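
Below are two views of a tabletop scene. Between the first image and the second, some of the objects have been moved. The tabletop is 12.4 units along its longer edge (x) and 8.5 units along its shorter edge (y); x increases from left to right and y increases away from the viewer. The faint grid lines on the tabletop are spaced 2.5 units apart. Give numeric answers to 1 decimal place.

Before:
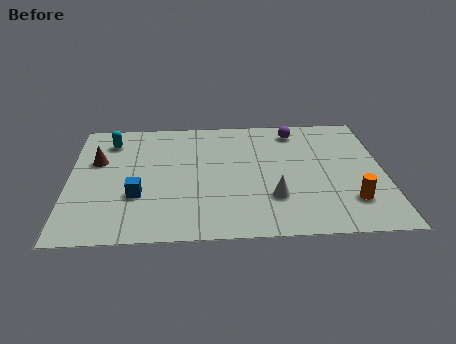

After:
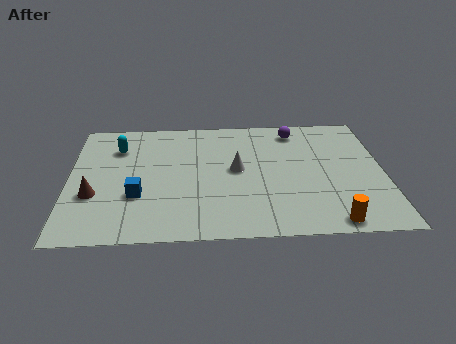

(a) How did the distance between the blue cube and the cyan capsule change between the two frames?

-0.6

They were about 4.1 units apart before and 3.5 after — 0.6 units closer together.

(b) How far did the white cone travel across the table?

2.4

The white cone moved from about (8.0, 2.5) to (6.6, 4.5), a distance of √(1.4² + 2.0²) ≈ 2.4.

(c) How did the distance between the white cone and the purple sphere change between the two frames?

-1.2

Before: roughly 4.8 units apart; after: 3.6. That's 1.2 units closer together.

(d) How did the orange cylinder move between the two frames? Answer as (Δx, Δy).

(-0.8, -1.3)

The orange cylinder was at about (11.0, 2.1) and moved to about (10.2, 0.8).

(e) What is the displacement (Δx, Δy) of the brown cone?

(-0.1, -2.4)

The brown cone started near (1.1, 5.4) and ended near (1.0, 3.0).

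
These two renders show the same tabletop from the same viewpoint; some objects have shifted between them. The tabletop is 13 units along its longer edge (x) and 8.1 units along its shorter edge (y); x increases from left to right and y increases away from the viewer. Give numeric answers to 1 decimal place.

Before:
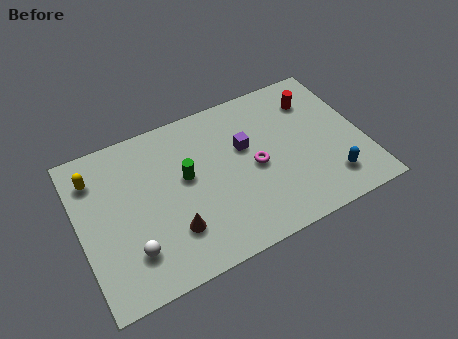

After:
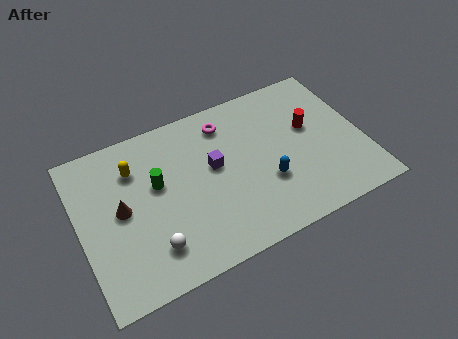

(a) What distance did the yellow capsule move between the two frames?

1.8

The yellow capsule was near (0.9, 6.3) before and (2.7, 6.0) after, so it travelled √(1.8² + 0.3²) ≈ 1.8 units.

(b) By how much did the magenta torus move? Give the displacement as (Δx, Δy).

(-1.0, 2.8)

The magenta torus started near (8.0, 3.8) and ended near (7.0, 6.6).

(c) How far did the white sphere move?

0.9

The white sphere moved from about (2.1, 2.0) to (3.0, 1.8), a distance of √(0.9² + 0.2²) ≈ 0.9.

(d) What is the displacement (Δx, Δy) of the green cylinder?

(-1.3, 0.2)

The green cylinder started near (4.9, 4.6) and ended near (3.6, 4.8).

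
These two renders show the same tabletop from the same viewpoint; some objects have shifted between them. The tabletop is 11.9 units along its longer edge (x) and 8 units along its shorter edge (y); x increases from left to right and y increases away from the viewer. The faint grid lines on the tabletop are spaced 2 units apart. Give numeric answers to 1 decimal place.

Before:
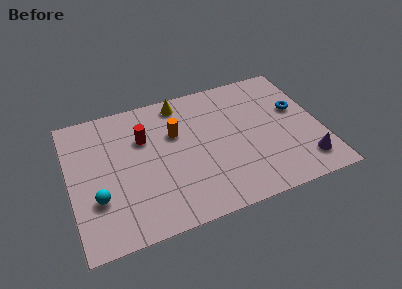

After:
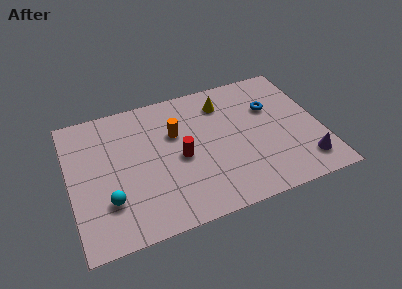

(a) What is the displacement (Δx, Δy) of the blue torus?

(-1.2, 0.5)

From the two frames, the blue torus sits at roughly (10.9, 4.8) before and (9.7, 5.3) after.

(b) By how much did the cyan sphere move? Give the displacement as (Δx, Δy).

(0.5, -0.3)

The cyan sphere started near (1.2, 2.6) and ended near (1.7, 2.3).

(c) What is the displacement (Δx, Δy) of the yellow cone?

(2.0, -0.7)

The yellow cone was at about (5.5, 7.0) and moved to about (7.5, 6.3).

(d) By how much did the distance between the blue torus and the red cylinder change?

-2.5

The distance was about 7.3 in the first image and 4.8 in the second, so they moved 2.5 units closer together.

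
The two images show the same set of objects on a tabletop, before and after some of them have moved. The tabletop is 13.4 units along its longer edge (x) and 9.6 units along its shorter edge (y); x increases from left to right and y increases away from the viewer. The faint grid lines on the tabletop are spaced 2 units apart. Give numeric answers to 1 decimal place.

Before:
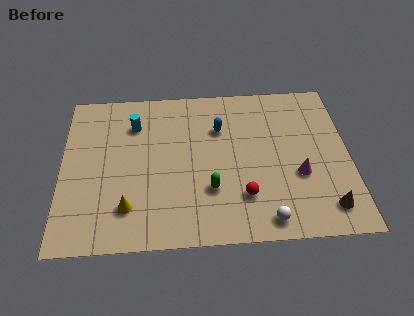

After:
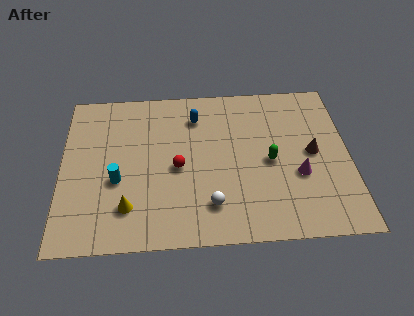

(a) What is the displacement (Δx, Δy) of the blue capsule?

(-1.1, 0.8)

The blue capsule was at about (7.4, 6.7) and moved to about (6.3, 7.5).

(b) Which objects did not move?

the yellow cone and the magenta cone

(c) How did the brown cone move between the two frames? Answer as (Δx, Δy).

(-0.5, 3.3)

From the two frames, the brown cone sits at roughly (12.2, 1.6) before and (11.7, 4.9) after.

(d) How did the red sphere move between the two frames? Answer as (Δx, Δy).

(-3.0, 1.9)

From the two frames, the red sphere sits at roughly (8.4, 2.5) before and (5.4, 4.4) after.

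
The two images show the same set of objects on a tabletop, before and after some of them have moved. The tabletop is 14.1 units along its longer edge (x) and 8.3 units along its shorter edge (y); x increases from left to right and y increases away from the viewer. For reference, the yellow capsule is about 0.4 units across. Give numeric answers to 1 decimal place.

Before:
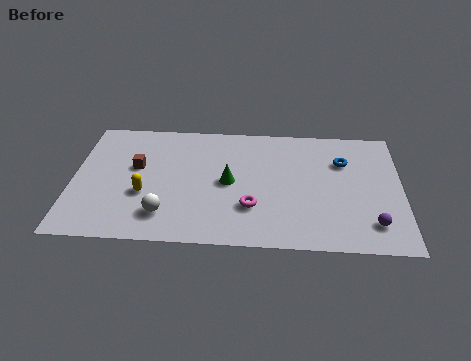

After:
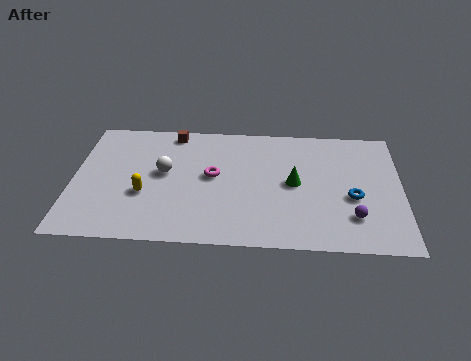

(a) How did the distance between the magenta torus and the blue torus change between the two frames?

+1.0

They were about 5.1 units apart before and 6.1 after — 1.0 units further apart.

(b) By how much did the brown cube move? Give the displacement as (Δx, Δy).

(1.5, 2.5)

The brown cube was at about (2.7, 4.9) and moved to about (4.2, 7.4).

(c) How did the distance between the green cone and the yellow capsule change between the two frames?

+2.8

The distance was about 3.7 in the first image and 6.5 in the second, so they moved 2.8 units further apart.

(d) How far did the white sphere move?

2.8

From (4.0, 1.8) to (3.9, 4.6), the white sphere covered √(0.1² + 2.8²) ≈ 2.8 units.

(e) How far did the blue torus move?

2.4

From (11.6, 5.8) to (12.0, 3.4), the blue torus covered √(0.4² + 2.4²) ≈ 2.4 units.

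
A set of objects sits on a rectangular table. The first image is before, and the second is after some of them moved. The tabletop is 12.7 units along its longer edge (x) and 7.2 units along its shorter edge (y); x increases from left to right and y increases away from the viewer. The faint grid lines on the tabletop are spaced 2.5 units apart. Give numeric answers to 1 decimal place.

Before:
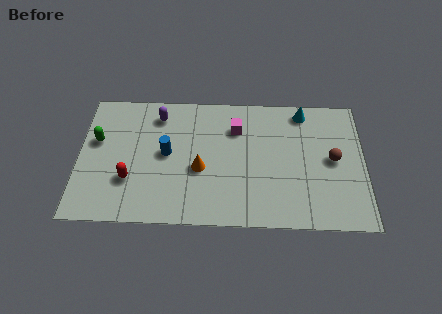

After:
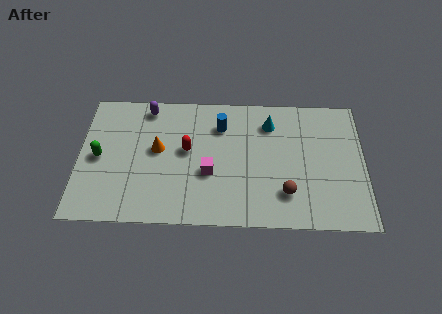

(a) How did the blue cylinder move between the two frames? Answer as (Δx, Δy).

(2.4, 1.6)

The blue cylinder was at about (3.9, 3.8) and moved to about (6.3, 5.4).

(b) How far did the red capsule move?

3.0

The red capsule was near (2.3, 2.3) before and (4.8, 4.0) after, so it travelled √(2.5² + 1.7²) ≈ 3.0 units.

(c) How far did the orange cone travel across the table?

2.1

The orange cone moved from about (5.4, 3.0) to (3.5, 4.0), a distance of √(1.9² + 1.0²) ≈ 2.1.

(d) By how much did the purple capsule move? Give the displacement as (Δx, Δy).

(-0.5, 0.4)

The purple capsule started near (3.5, 5.9) and ended near (3.0, 6.3).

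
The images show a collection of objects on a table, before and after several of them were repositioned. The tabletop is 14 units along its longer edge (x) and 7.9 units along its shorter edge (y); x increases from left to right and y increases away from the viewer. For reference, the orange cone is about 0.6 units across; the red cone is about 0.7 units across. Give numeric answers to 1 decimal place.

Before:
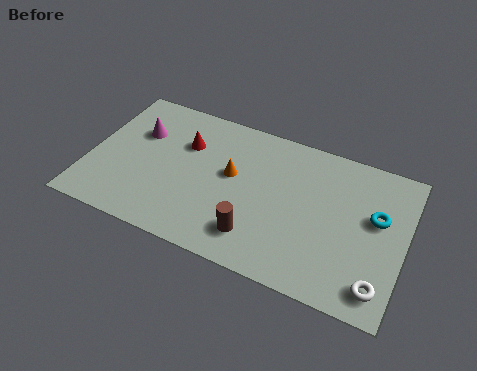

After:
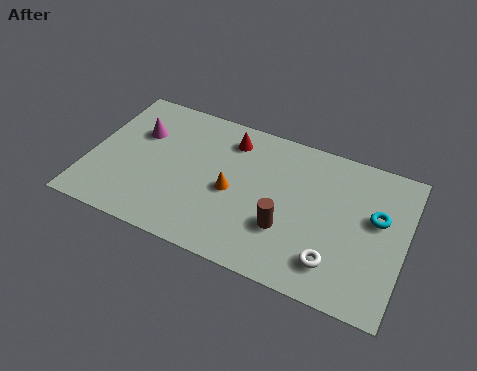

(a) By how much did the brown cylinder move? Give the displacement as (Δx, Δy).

(1.2, 0.9)

The brown cylinder was at about (7.7, 1.7) and moved to about (8.9, 2.6).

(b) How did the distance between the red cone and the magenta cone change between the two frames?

+2.0

Before: roughly 2.1 units apart; after: 4.1. That's 2.0 units further apart.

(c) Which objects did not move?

the cyan torus and the magenta cone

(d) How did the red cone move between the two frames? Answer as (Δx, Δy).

(1.9, 1.0)

The red cone was at about (4.1, 5.4) and moved to about (6.0, 6.4).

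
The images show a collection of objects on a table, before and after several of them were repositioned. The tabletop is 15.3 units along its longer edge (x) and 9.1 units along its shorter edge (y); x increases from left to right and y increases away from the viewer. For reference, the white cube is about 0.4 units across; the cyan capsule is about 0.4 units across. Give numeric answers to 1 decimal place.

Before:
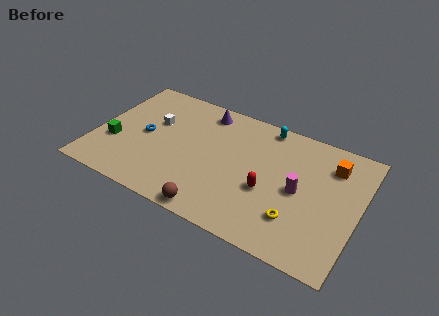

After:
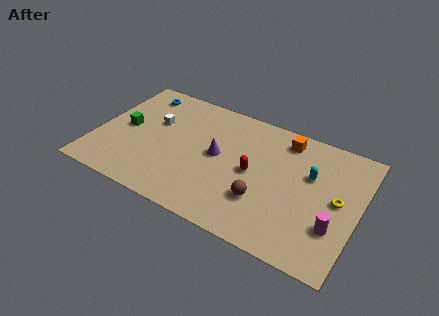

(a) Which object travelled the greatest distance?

the cyan capsule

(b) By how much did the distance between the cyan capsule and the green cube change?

+1.2

Before: roughly 9.7 units apart; after: 10.9. That's 1.2 units further apart.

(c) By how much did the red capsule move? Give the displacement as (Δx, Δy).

(-1.0, 0.9)

From the two frames, the red capsule sits at roughly (10.2, 3.6) before and (9.2, 4.5) after.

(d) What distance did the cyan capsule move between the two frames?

3.8

The cyan capsule moved from about (9.5, 8.2) to (12.4, 5.8), a distance of √(2.9² + 2.4²) ≈ 3.8.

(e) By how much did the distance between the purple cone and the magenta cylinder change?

+0.4

They were about 6.9 units apart before and 7.3 after — 0.4 units further apart.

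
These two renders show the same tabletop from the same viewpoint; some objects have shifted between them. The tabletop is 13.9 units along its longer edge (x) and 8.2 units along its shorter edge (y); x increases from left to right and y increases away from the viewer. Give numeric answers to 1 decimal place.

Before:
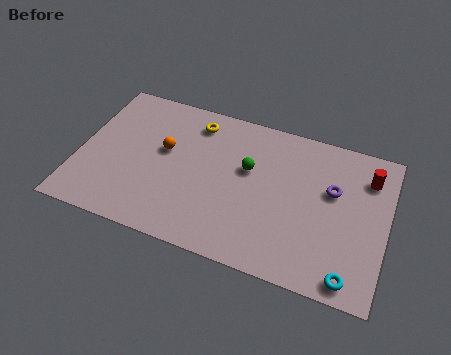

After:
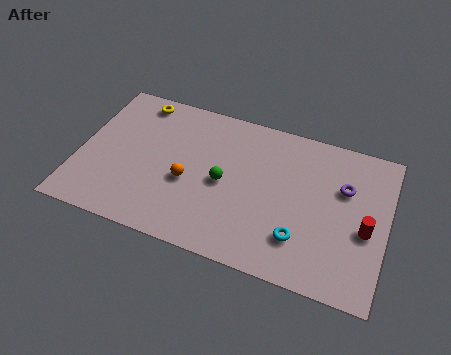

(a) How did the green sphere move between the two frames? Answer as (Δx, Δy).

(-1.0, -1.1)

The green sphere started near (7.6, 5.0) and ended near (6.6, 3.9).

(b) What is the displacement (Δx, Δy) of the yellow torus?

(-2.7, 0.4)

The yellow torus started near (5.0, 6.8) and ended near (2.3, 7.2).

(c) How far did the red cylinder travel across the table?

2.8

From (12.9, 6.3) to (13.0, 3.5), the red cylinder covered √(0.1² + 2.8²) ≈ 2.8 units.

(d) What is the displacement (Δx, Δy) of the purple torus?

(0.5, 0.3)

The purple torus started near (11.4, 5.1) and ended near (11.9, 5.4).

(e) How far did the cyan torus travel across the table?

2.6

From (12.5, 0.9) to (10.2, 2.1), the cyan torus covered √(2.3² + 1.2²) ≈ 2.6 units.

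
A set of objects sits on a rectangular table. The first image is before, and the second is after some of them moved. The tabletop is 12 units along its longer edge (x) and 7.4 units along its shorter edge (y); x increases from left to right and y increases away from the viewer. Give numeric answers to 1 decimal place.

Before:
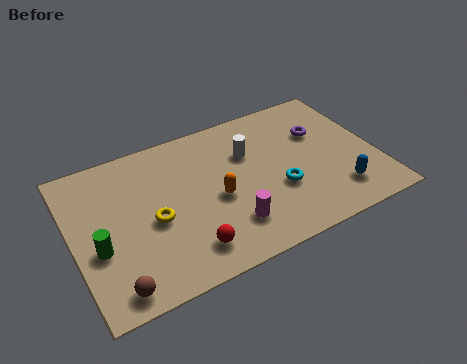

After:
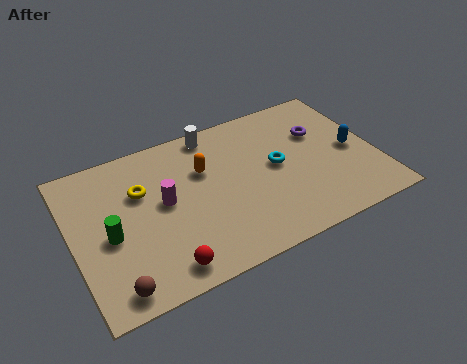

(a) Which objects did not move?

the purple torus and the brown sphere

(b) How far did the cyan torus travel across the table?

1.2

The cyan torus moved from about (8.0, 2.7) to (8.1, 3.9), a distance of √(0.1² + 1.2²) ≈ 1.2.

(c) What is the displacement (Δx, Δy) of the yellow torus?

(-0.3, 1.6)

From the two frames, the yellow torus sits at roughly (3.1, 3.3) before and (2.8, 4.9) after.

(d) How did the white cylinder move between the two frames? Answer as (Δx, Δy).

(-1.2, 1.6)

The white cylinder was at about (7.1, 5.0) and moved to about (5.9, 6.6).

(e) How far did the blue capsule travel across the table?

2.1

The blue capsule was near (10.2, 1.6) before and (11.1, 3.5) after, so it travelled √(0.9² + 1.9²) ≈ 2.1 units.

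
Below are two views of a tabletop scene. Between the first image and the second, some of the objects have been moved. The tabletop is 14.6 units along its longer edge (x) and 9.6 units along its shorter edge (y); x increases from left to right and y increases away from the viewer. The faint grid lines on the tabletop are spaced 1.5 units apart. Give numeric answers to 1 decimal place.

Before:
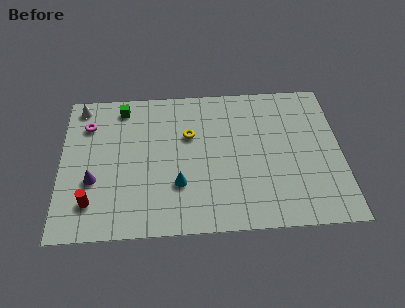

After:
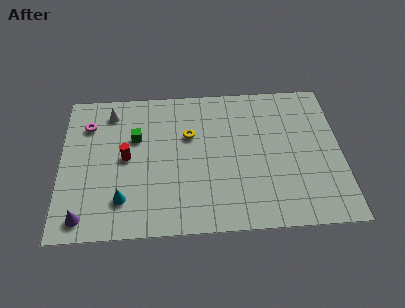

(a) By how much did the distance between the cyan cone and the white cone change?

-1.7

The distance was about 7.5 in the first image and 5.8 in the second, so they moved 1.7 units closer together.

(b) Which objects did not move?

the yellow torus and the magenta torus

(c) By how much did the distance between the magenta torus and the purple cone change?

+2.3

They were about 3.7 units apart before and 6.0 after — 2.3 units further apart.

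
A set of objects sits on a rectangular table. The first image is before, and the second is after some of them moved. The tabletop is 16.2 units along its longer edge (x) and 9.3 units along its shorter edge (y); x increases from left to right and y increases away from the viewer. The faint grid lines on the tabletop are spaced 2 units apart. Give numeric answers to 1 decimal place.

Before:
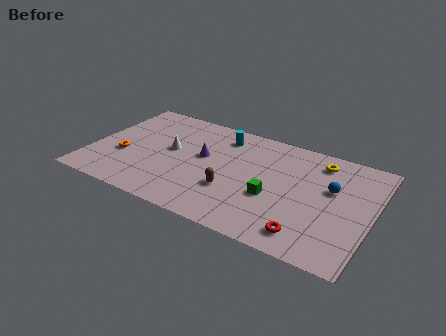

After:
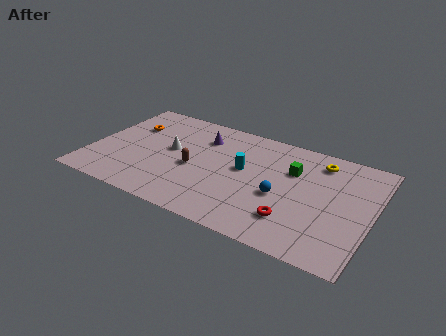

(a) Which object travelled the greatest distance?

the blue sphere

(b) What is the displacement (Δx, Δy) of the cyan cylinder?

(1.6, -2.4)

The cyan cylinder was at about (7.2, 7.6) and moved to about (8.8, 5.2).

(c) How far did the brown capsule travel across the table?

2.6

From (8.4, 3.1) to (6.0, 4.1), the brown capsule covered √(2.4² + 1.0²) ≈ 2.6 units.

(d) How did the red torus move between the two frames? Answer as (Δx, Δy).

(-0.9, 0.8)

From the two frames, the red torus sits at roughly (12.9, 1.5) before and (12.0, 2.3) after.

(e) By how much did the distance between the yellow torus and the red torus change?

-0.7

Before: roughly 6.2 units apart; after: 5.5. That's 0.7 units closer together.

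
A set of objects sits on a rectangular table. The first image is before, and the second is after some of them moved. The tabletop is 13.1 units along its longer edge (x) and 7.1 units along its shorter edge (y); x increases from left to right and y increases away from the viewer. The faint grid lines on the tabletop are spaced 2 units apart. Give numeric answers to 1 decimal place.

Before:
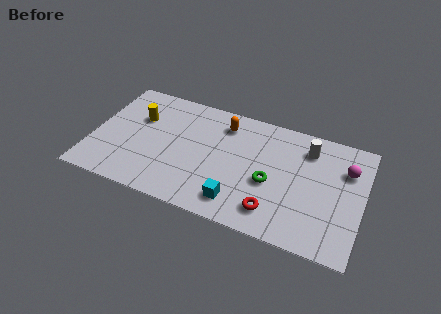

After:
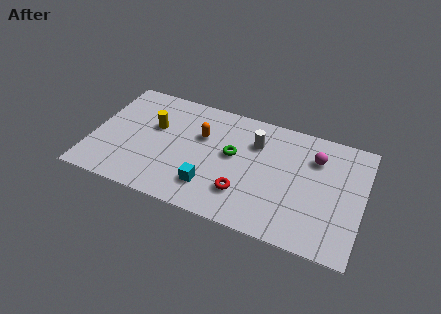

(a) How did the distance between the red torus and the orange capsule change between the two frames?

-1.6

The distance was about 5.1 in the first image and 3.5 in the second, so they moved 1.6 units closer together.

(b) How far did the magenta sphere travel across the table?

1.5

From (12.2, 5.0) to (10.7, 5.2), the magenta sphere covered √(1.5² + 0.2²) ≈ 1.5 units.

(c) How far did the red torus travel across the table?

1.6

The red torus was near (9.0, 1.4) before and (7.5, 1.9) after, so it travelled √(1.5² + 0.5²) ≈ 1.6 units.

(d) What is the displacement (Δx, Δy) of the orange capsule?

(-1.0, -1.1)

From the two frames, the orange capsule sits at roughly (6.2, 5.7) before and (5.2, 4.6) after.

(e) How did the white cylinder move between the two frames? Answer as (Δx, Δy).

(-2.5, -0.5)

The white cylinder was at about (10.3, 5.6) and moved to about (7.8, 5.1).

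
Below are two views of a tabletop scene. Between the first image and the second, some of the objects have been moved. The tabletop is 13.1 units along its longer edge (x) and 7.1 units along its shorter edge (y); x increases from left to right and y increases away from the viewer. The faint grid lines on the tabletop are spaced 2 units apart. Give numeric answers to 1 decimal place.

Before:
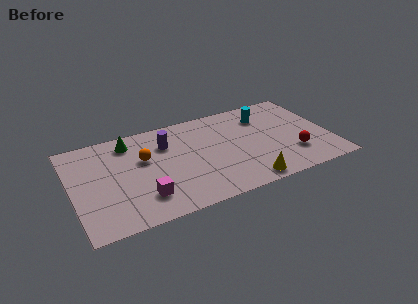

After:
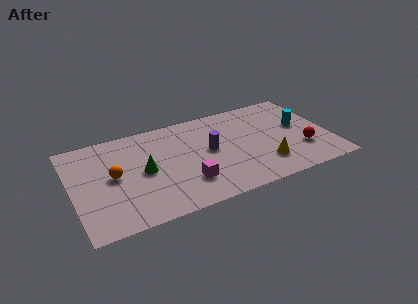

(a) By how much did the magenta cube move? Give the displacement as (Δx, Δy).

(2.2, 0.2)

The magenta cube was at about (3.4, 1.7) and moved to about (5.6, 1.9).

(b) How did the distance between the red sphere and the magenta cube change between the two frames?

-1.7

The distance was about 7.7 in the first image and 6.0 in the second, so they moved 1.7 units closer together.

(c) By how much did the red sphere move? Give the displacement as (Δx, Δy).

(0.5, 0.2)

From the two frames, the red sphere sits at roughly (11.1, 2.0) before and (11.6, 2.2) after.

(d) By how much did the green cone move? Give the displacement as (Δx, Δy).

(0.5, -2.4)

The green cone started near (3.1, 5.9) and ended near (3.6, 3.5).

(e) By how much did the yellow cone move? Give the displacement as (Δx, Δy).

(1.1, 1.0)

The yellow cone started near (8.5, 0.8) and ended near (9.6, 1.8).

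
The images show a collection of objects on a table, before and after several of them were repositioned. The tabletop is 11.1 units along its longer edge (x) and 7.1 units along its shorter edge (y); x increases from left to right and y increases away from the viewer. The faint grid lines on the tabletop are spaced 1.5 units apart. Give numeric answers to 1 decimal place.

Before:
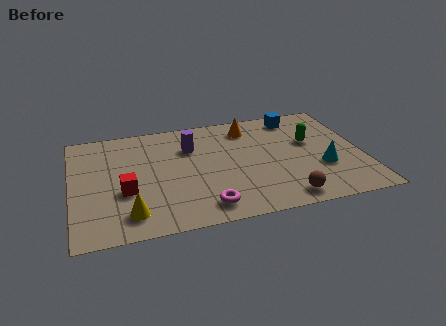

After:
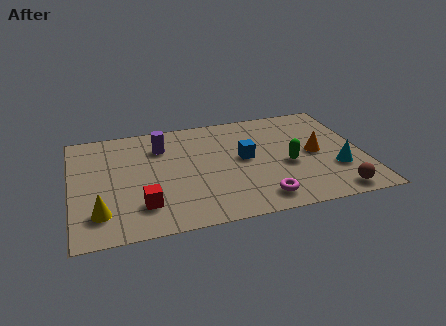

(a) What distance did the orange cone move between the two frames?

3.3

From (6.9, 5.8) to (9.3, 3.5), the orange cone covered √(2.4² + 2.3²) ≈ 3.3 units.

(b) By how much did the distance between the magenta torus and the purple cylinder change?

+1.6

The distance was about 3.9 in the first image and 5.5 in the second, so they moved 1.6 units further apart.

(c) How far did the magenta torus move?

2.1

From (4.9, 1.1) to (7.0, 1.1), the magenta torus covered √(2.1² + 0.0²) ≈ 2.1 units.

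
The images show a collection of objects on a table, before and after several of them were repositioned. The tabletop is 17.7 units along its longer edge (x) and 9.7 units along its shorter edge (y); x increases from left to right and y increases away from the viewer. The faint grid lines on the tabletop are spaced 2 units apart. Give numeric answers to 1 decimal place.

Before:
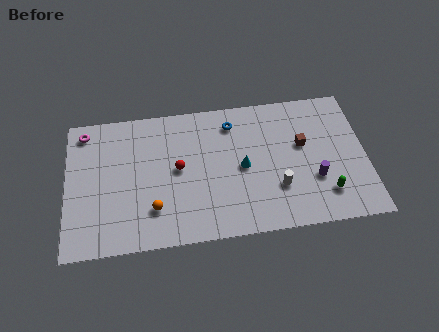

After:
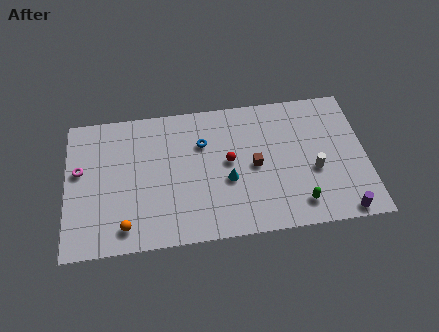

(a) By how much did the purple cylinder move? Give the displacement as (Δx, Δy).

(1.5, -2.5)

The purple cylinder started near (14.6, 3.3) and ended near (16.1, 0.8).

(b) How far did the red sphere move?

3.0

From (6.6, 5.1) to (9.6, 5.2), the red sphere covered √(3.0² + 0.1²) ≈ 3.0 units.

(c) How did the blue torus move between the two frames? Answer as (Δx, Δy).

(-1.8, -1.2)

The blue torus started near (9.9, 7.9) and ended near (8.1, 6.7).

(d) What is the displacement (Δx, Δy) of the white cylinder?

(2.2, 0.9)

The white cylinder started near (12.4, 3.0) and ended near (14.6, 3.9).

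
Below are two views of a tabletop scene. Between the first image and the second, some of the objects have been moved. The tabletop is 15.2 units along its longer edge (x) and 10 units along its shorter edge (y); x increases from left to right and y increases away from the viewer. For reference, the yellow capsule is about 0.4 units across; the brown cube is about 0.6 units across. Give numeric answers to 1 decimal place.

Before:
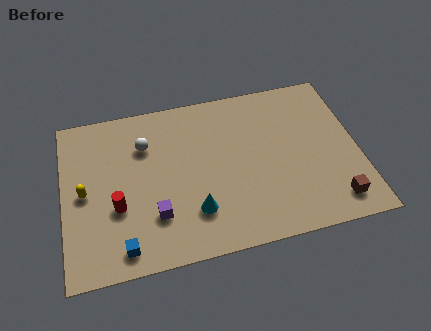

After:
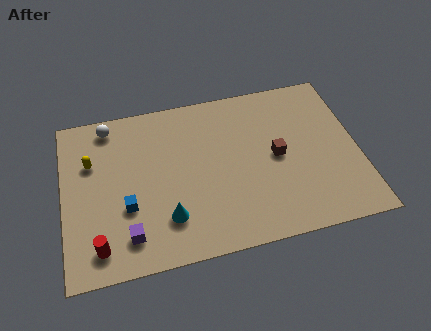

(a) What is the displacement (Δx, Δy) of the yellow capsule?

(0.4, 1.8)

From the two frames, the yellow capsule sits at roughly (1.1, 4.9) before and (1.5, 6.7) after.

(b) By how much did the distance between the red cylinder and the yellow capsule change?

+3.1

The distance was about 2.0 in the first image and 5.1 in the second, so they moved 3.1 units further apart.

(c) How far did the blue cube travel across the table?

2.3

From (2.9, 1.3) to (3.2, 3.6), the blue cube covered √(0.3² + 2.3²) ≈ 2.3 units.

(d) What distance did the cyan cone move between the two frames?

1.4

The cyan cone was near (6.6, 2.6) before and (5.2, 2.5) after, so it travelled √(1.4² + 0.1²) ≈ 1.4 units.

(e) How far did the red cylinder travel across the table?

2.3

The red cylinder moved from about (2.7, 3.7) to (1.7, 1.6), a distance of √(1.0² + 2.1²) ≈ 2.3.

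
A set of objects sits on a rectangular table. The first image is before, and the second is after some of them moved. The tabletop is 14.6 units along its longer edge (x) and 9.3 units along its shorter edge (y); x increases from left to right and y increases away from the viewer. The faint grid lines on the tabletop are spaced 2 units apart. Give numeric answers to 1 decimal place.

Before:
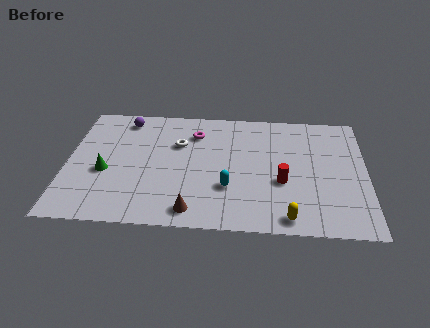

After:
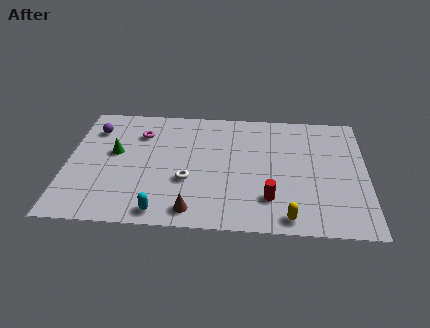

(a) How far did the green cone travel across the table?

1.6

The green cone was near (1.9, 3.8) before and (2.3, 5.3) after, so it travelled √(0.4² + 1.5²) ≈ 1.6 units.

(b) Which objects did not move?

the brown cone and the yellow capsule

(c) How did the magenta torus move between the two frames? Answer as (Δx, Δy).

(-2.7, -0.2)

The magenta torus started near (6.2, 7.1) and ended near (3.5, 6.9).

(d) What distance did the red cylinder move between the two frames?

1.4

The red cylinder moved from about (10.5, 3.6) to (9.9, 2.3), a distance of √(0.6² + 1.3²) ≈ 1.4.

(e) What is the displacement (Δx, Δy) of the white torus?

(0.5, -2.8)

The white torus started near (5.4, 6.2) and ended near (5.9, 3.4).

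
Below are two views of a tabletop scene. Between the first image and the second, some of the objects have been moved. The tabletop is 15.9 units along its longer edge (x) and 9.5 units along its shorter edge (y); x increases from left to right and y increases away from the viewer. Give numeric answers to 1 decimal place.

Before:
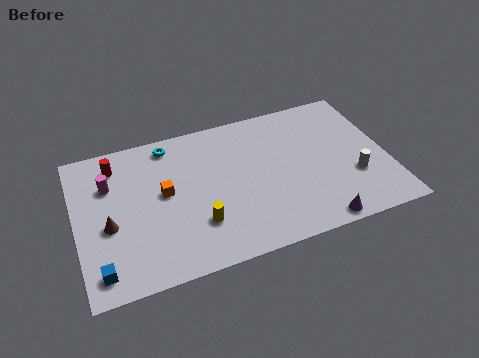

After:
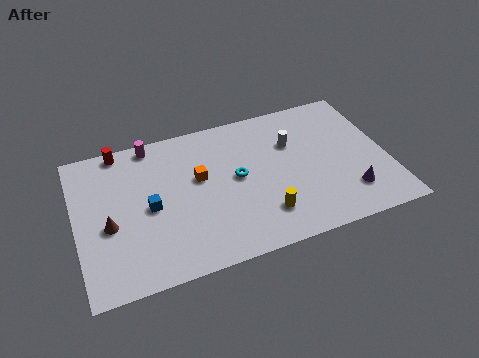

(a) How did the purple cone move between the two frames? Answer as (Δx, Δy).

(1.8, 1.4)

From the two frames, the purple cone sits at roughly (11.9, 0.8) before and (13.7, 2.2) after.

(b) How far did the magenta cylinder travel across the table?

3.0

The magenta cylinder moved from about (1.8, 6.6) to (4.1, 8.6), a distance of √(2.3² + 2.0²) ≈ 3.0.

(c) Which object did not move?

the brown cone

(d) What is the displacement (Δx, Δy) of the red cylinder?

(0.3, 0.9)

The red cylinder was at about (2.2, 7.8) and moved to about (2.5, 8.7).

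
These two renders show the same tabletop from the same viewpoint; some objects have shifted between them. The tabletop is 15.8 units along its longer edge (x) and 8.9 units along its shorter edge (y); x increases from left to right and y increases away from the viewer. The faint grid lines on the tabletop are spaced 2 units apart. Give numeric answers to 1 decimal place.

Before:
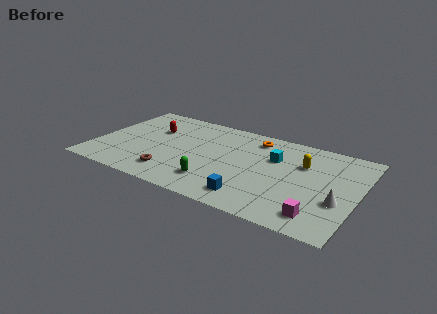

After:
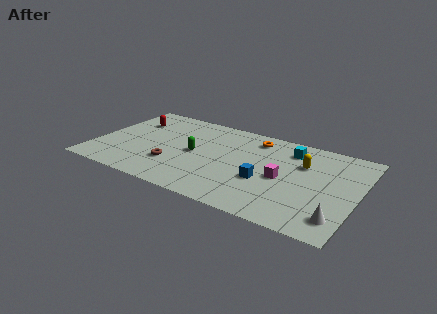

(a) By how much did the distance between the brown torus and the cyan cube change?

+0.9

They were about 7.0 units apart before and 7.9 after — 0.9 units further apart.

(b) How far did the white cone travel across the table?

1.5

From (14.8, 3.2) to (14.9, 1.7), the white cone covered √(0.1² + 1.5²) ≈ 1.5 units.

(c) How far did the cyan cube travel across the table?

1.4

The cyan cube was near (10.7, 5.9) before and (11.5, 7.1) after, so it travelled √(0.8² + 1.2²) ≈ 1.4 units.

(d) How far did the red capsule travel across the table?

1.5

From (3.2, 5.9) to (1.8, 6.4), the red capsule covered √(1.4² + 0.5²) ≈ 1.5 units.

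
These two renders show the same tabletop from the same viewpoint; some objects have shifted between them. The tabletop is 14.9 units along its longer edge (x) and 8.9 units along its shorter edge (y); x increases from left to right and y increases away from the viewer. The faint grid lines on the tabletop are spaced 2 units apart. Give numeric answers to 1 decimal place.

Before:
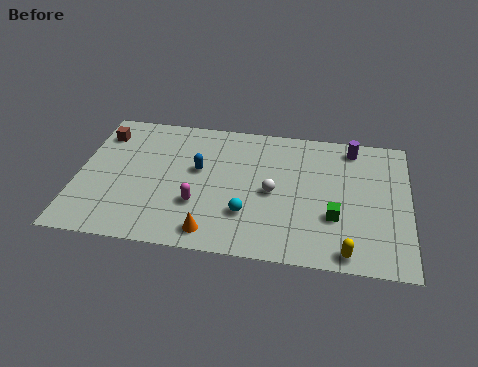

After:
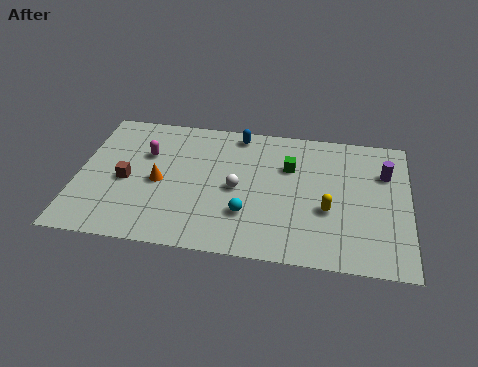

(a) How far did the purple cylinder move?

2.1

The purple cylinder was near (12.3, 7.7) before and (13.8, 6.2) after, so it travelled √(1.5² + 1.5²) ≈ 2.1 units.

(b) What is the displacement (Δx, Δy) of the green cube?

(-2.1, 3.0)

The green cube was at about (11.6, 3.0) and moved to about (9.5, 6.0).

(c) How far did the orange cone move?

3.8

The orange cone was near (6.2, 1.2) before and (3.7, 4.1) after, so it travelled √(2.5² + 2.9²) ≈ 3.8 units.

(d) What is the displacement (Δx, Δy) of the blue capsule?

(1.7, 2.7)

From the two frames, the blue capsule sits at roughly (5.4, 5.2) before and (7.1, 7.9) after.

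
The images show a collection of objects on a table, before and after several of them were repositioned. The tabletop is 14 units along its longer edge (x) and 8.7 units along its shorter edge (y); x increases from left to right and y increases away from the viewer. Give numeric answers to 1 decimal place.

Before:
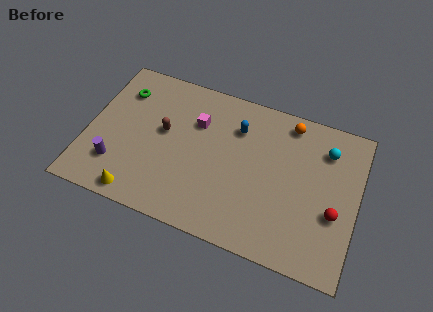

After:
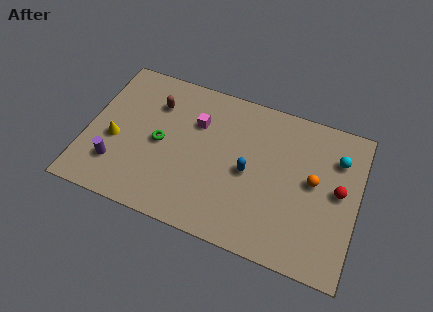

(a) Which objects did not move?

the magenta cube and the purple cylinder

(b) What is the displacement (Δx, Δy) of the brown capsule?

(-0.6, 1.5)

The brown capsule was at about (3.9, 4.9) and moved to about (3.3, 6.4).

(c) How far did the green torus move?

3.3

The green torus moved from about (1.5, 6.6) to (3.8, 4.2), a distance of √(2.3² + 2.4²) ≈ 3.3.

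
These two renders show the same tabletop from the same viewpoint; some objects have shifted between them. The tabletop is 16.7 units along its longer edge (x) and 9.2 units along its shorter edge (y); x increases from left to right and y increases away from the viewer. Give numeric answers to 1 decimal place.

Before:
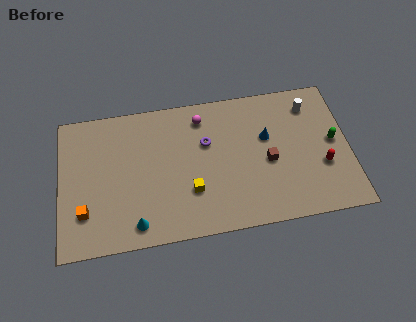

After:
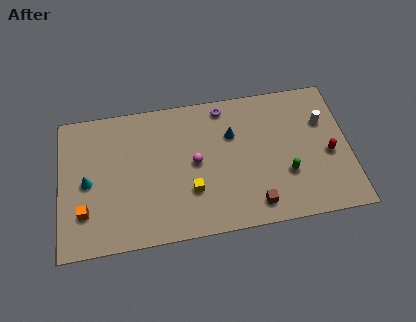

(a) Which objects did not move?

the orange cube and the yellow cube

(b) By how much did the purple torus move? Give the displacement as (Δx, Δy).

(1.1, 2.2)

From the two frames, the purple torus sits at roughly (8.5, 5.9) before and (9.6, 8.1) after.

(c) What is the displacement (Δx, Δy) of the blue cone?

(-2.0, 0.5)

From the two frames, the blue cone sits at roughly (12.0, 5.7) before and (10.0, 6.2) after.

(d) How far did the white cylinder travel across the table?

1.4

From (14.6, 7.4) to (15.3, 6.2), the white cylinder covered √(0.7² + 1.2²) ≈ 1.4 units.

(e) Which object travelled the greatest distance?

the cyan cone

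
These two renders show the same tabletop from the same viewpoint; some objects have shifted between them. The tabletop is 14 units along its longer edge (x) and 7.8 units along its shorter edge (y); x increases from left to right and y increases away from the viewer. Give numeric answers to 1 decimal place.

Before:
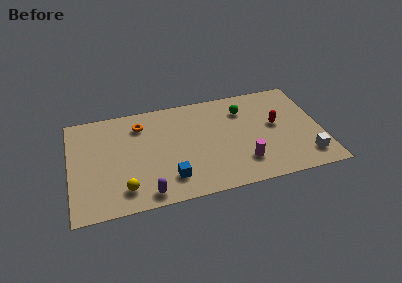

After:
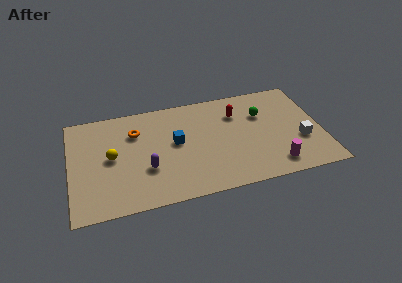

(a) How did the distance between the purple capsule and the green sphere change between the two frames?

-0.5

The distance was about 7.6 in the first image and 7.1 in the second, so they moved 0.5 units closer together.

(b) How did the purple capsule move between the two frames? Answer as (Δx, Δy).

(0.1, 1.8)

The purple capsule was at about (4.1, 0.9) and moved to about (4.2, 2.7).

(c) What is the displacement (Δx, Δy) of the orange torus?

(-0.3, -0.5)

The orange torus started near (4.0, 6.1) and ended near (3.7, 5.6).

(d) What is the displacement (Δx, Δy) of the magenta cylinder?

(1.7, -0.6)

The magenta cylinder was at about (9.5, 1.9) and moved to about (11.2, 1.3).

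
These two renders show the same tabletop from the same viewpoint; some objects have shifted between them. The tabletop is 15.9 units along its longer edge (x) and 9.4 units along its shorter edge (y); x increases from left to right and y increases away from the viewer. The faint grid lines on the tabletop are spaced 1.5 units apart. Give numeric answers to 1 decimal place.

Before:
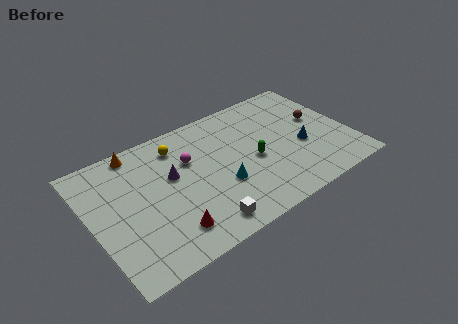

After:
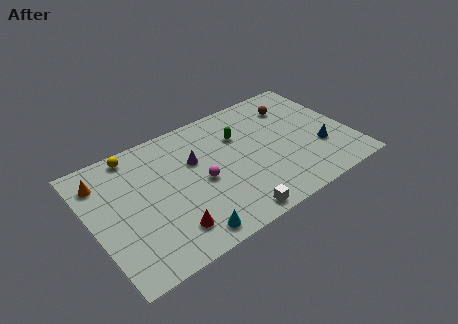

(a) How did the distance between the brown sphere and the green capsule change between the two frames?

-0.9

The distance was about 4.6 in the first image and 3.7 in the second, so they moved 0.9 units closer together.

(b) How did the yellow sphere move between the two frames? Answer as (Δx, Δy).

(-2.6, 0.8)

The yellow sphere was at about (5.7, 7.6) and moved to about (3.1, 8.4).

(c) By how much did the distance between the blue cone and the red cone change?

+0.9

Before: roughly 8.9 units apart; after: 9.8. That's 0.9 units further apart.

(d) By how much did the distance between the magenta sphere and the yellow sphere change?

+3.9

Before: roughly 1.5 units apart; after: 5.4. That's 3.9 units further apart.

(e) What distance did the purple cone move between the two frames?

1.6

The purple cone was near (5.0, 5.6) before and (6.5, 6.0) after, so it travelled √(1.5² + 0.4²) ≈ 1.6 units.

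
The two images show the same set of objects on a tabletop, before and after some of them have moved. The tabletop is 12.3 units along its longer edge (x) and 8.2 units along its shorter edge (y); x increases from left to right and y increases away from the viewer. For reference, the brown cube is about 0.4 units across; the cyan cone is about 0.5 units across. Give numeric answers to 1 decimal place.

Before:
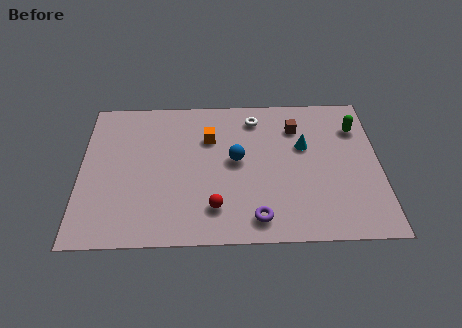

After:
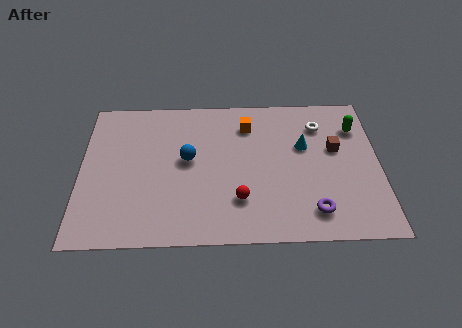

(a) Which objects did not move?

the green capsule and the cyan cone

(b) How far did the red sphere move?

1.1

The red sphere moved from about (5.5, 1.8) to (6.5, 2.2), a distance of √(1.0² + 0.4²) ≈ 1.1.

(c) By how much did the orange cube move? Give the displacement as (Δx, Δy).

(1.6, 0.7)

The orange cube was at about (5.3, 5.7) and moved to about (6.9, 6.4).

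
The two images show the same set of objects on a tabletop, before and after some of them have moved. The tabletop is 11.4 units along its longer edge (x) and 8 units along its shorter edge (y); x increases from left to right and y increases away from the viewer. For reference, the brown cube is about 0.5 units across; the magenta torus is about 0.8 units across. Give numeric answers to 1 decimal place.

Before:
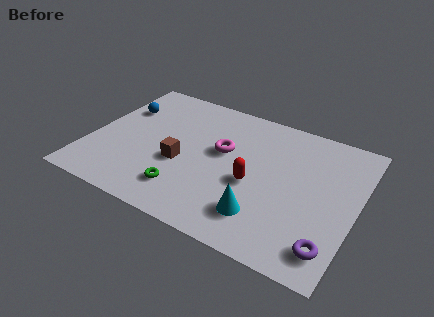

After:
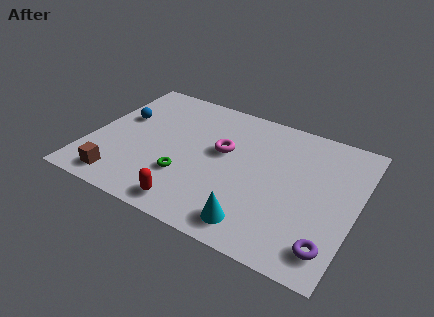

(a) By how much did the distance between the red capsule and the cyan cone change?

+1.0

The distance was about 1.7 in the first image and 2.7 in the second, so they moved 1.0 units further apart.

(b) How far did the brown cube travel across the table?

3.1

The brown cube was near (4.0, 3.2) before and (1.7, 1.1) after, so it travelled √(2.3² + 2.1²) ≈ 3.1 units.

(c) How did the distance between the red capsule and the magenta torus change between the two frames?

+1.8

They were about 2.0 units apart before and 3.8 after — 1.8 units further apart.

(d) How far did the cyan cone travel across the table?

0.6

The cyan cone moved from about (7.7, 1.8) to (7.5, 1.2), a distance of √(0.2² + 0.6²) ≈ 0.6.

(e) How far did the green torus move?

0.8

From (4.4, 1.7) to (4.3, 2.5), the green torus covered √(0.1² + 0.8²) ≈ 0.8 units.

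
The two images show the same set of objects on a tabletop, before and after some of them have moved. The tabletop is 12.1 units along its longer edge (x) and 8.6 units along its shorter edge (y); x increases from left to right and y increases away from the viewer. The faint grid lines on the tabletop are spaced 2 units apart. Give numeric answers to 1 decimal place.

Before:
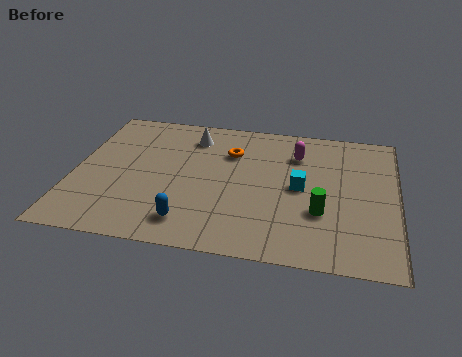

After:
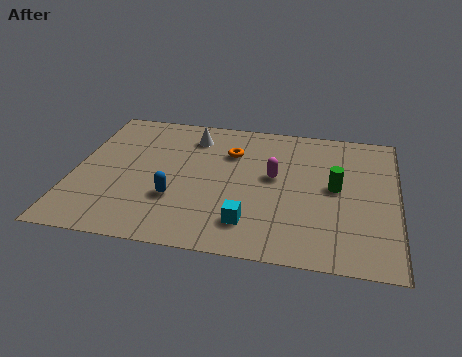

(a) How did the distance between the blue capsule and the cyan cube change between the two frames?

-1.9

They were about 4.9 units apart before and 3.0 after — 1.9 units closer together.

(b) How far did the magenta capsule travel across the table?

1.8

The magenta capsule was near (8.3, 6.4) before and (7.5, 4.8) after, so it travelled √(0.8² + 1.6²) ≈ 1.8 units.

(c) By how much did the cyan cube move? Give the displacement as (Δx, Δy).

(-1.8, -2.5)

The cyan cube was at about (8.5, 4.3) and moved to about (6.7, 1.8).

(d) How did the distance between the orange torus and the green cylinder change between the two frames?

-0.4

The distance was about 4.7 in the first image and 4.3 in the second, so they moved 0.4 units closer together.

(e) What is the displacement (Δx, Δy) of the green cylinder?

(0.5, 1.6)

The green cylinder was at about (9.3, 2.9) and moved to about (9.8, 4.5).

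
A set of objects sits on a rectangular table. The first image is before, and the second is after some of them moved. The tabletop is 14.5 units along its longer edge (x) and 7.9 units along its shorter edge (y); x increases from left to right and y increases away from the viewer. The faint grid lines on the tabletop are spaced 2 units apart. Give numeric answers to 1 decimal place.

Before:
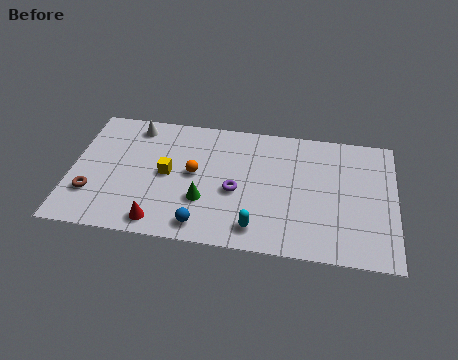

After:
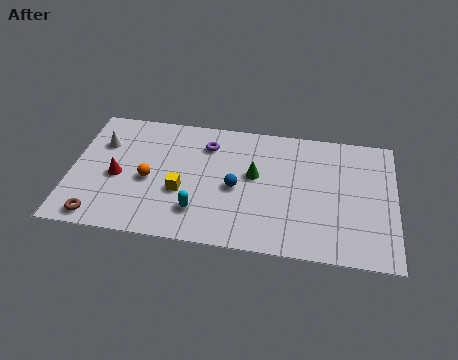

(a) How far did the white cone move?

1.9

The white cone moved from about (2.7, 6.8) to (1.3, 5.5), a distance of √(1.4² + 1.3²) ≈ 1.9.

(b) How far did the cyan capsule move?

2.7

The cyan capsule moved from about (8.4, 1.3) to (5.8, 1.9), a distance of √(2.6² + 0.6²) ≈ 2.7.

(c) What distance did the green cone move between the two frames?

2.9

The green cone was near (6.0, 2.6) before and (8.2, 4.5) after, so it travelled √(2.2² + 1.9²) ≈ 2.9 units.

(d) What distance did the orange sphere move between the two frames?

2.1

The orange sphere moved from about (5.5, 4.2) to (3.5, 3.5), a distance of √(2.0² + 0.7²) ≈ 2.1.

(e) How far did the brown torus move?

1.5

The brown torus moved from about (1.0, 2.3) to (1.4, 0.9), a distance of √(0.4² + 1.4²) ≈ 1.5.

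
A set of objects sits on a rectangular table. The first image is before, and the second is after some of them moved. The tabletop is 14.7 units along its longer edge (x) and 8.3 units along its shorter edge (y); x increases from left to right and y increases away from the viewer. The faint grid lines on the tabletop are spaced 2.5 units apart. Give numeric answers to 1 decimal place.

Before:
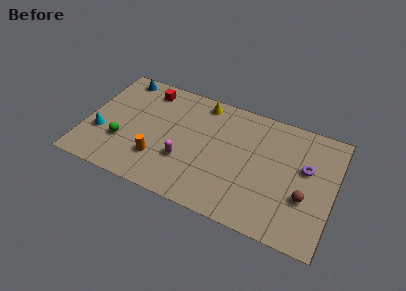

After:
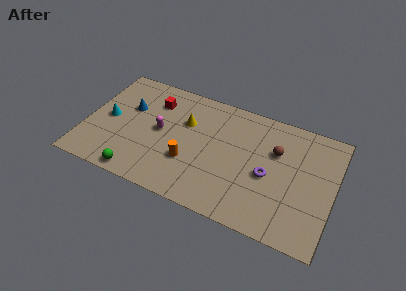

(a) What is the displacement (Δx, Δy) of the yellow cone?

(-0.8, -1.8)

The yellow cone was at about (6.6, 7.3) and moved to about (5.8, 5.5).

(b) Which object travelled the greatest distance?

the brown sphere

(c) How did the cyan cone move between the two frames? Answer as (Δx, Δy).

(0.3, 1.2)

From the two frames, the cyan cone sits at roughly (1.0, 2.9) before and (1.3, 4.1) after.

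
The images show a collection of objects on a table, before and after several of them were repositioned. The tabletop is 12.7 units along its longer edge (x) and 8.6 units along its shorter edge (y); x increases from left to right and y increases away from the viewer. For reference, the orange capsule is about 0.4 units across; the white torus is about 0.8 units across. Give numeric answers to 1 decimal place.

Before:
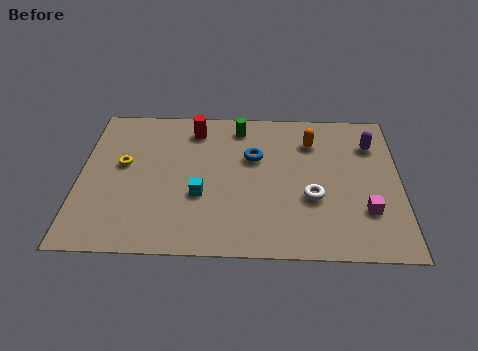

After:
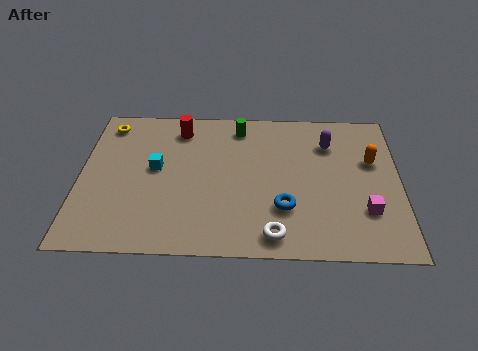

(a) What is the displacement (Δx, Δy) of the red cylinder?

(-0.6, 0.0)

The red cylinder was at about (4.5, 7.1) and moved to about (3.9, 7.1).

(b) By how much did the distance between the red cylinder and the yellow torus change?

-0.7

Before: roughly 3.6 units apart; after: 2.9. That's 0.7 units closer together.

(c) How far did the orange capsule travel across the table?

2.6

The orange capsule was near (9.2, 6.5) before and (11.6, 5.4) after, so it travelled √(2.4² + 1.1²) ≈ 2.6 units.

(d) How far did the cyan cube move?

2.3

From (4.8, 3.2) to (3.0, 4.7), the cyan cube covered √(1.8² + 1.5²) ≈ 2.3 units.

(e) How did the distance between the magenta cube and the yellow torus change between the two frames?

+1.5

Before: roughly 9.9 units apart; after: 11.4. That's 1.5 units further apart.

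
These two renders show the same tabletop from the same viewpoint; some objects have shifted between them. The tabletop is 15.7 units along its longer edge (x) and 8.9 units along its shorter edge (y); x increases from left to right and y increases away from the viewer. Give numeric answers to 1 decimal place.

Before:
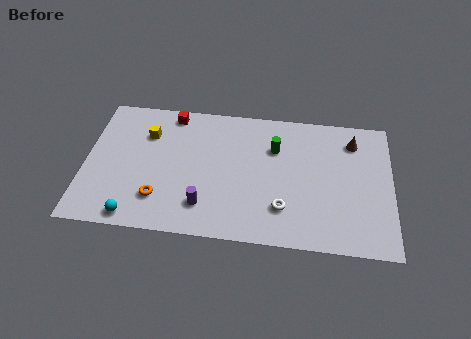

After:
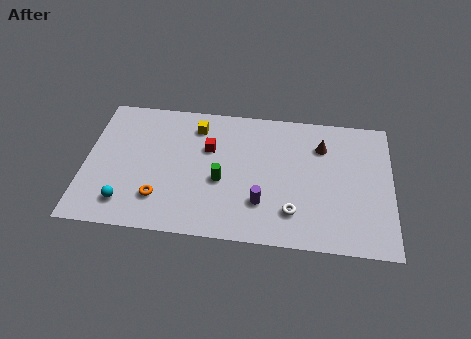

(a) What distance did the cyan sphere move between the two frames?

0.9

The cyan sphere moved from about (2.7, 0.9) to (2.2, 1.7), a distance of √(0.5² + 0.8²) ≈ 0.9.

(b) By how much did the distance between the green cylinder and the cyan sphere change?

-3.6

They were about 8.8 units apart before and 5.2 after — 3.6 units closer together.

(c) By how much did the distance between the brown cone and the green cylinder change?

+1.8

Before: roughly 4.1 units apart; after: 5.9. That's 1.8 units further apart.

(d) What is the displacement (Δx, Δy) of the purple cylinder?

(2.9, 0.5)

From the two frames, the purple cylinder sits at roughly (6.2, 2.0) before and (9.1, 2.5) after.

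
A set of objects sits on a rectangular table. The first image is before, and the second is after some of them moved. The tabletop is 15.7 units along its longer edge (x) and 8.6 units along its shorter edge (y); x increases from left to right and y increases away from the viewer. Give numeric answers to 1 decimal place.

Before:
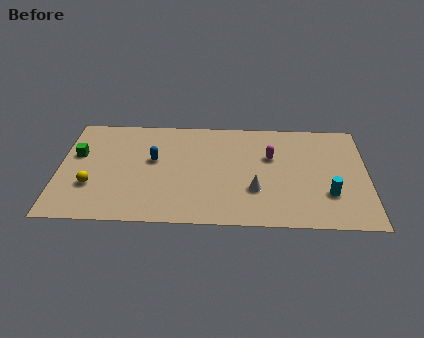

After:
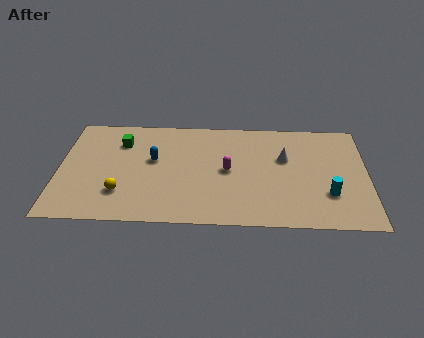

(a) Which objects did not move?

the cyan cylinder and the blue capsule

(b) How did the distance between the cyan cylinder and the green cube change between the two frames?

-1.8

The distance was about 13.1 in the first image and 11.3 in the second, so they moved 1.8 units closer together.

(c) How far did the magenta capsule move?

2.5

The magenta capsule moved from about (10.8, 5.5) to (8.6, 4.3), a distance of √(2.2² + 1.2²) ≈ 2.5.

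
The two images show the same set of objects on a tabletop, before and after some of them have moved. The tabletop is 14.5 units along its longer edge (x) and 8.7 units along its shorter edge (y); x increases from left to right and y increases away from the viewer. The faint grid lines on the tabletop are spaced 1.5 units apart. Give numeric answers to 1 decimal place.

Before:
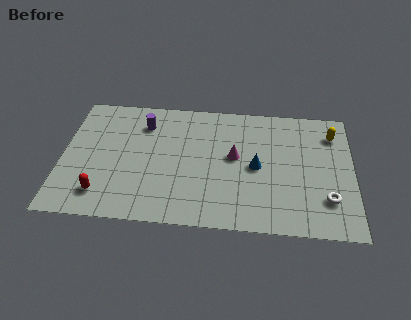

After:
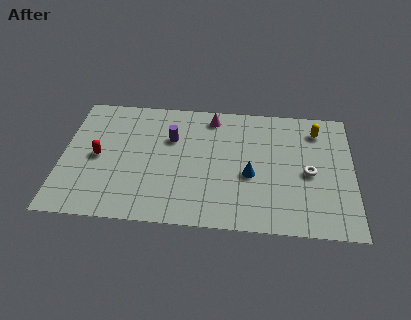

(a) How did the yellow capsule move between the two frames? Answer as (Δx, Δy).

(-0.8, 0.2)

The yellow capsule was at about (13.5, 6.8) and moved to about (12.7, 7.0).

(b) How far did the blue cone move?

0.7

The blue cone moved from about (9.7, 4.2) to (9.4, 3.6), a distance of √(0.3² + 0.6²) ≈ 0.7.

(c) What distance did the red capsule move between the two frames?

2.5

From (2.1, 1.7) to (1.8, 4.2), the red capsule covered √(0.3² + 2.5²) ≈ 2.5 units.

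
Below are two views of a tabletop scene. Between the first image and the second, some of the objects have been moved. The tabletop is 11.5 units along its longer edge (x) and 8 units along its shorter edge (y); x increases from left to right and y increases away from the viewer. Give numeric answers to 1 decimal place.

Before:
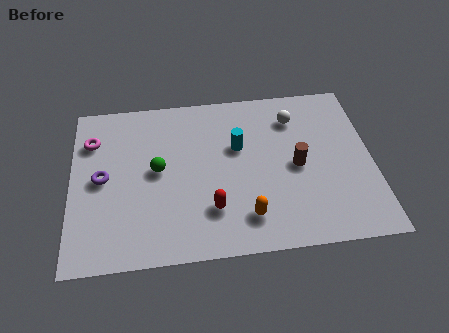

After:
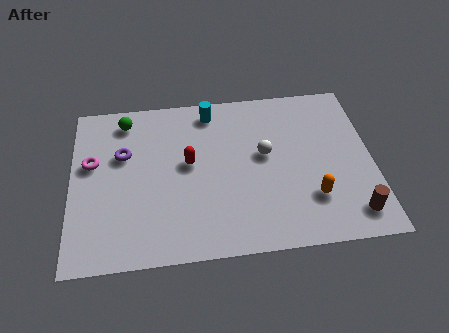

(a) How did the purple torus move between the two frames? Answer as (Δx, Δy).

(0.8, 1.1)

The purple torus was at about (1.2, 4.0) and moved to about (2.0, 5.1).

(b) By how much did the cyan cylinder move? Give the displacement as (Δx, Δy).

(-1.0, 1.9)

The cyan cylinder was at about (6.4, 5.0) and moved to about (5.4, 6.9).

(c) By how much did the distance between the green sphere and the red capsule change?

+0.5

They were about 2.9 units apart before and 3.4 after — 0.5 units further apart.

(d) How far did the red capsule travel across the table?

2.4

The red capsule moved from about (5.3, 2.1) to (4.5, 4.4), a distance of √(0.8² + 2.3²) ≈ 2.4.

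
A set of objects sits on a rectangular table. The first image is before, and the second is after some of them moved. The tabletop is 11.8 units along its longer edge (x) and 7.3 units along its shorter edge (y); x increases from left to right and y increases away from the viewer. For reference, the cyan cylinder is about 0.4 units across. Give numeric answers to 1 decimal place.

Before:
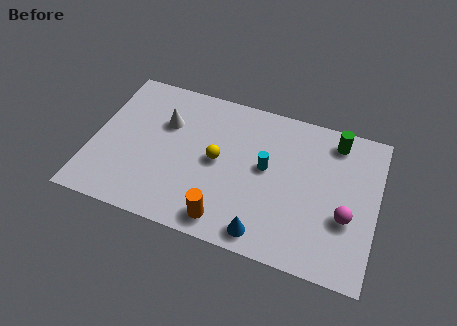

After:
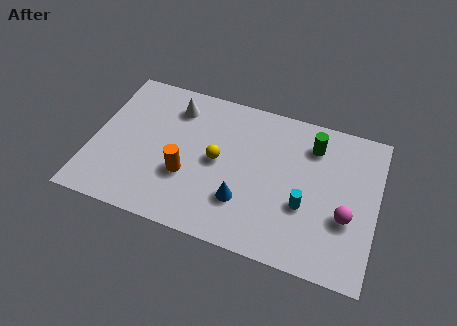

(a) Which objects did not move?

the magenta sphere and the yellow sphere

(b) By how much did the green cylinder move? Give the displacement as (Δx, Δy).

(-0.9, -0.5)

From the two frames, the green cylinder sits at roughly (9.9, 6.2) before and (9.0, 5.7) after.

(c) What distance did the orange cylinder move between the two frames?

2.4

From (5.8, 1.0) to (4.0, 2.6), the orange cylinder covered √(1.8² + 1.6²) ≈ 2.4 units.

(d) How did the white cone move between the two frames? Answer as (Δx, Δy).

(0.3, 0.9)

From the two frames, the white cone sits at roughly (2.9, 4.9) before and (3.2, 5.8) after.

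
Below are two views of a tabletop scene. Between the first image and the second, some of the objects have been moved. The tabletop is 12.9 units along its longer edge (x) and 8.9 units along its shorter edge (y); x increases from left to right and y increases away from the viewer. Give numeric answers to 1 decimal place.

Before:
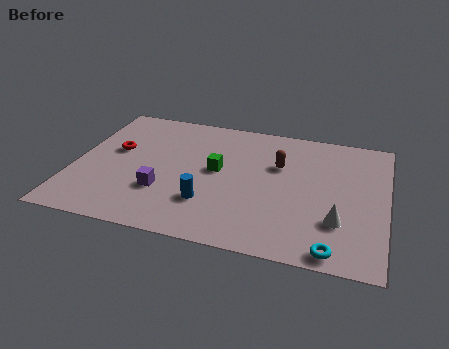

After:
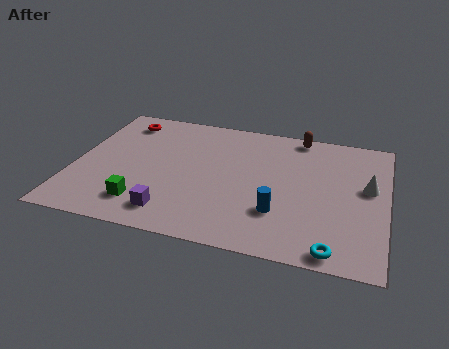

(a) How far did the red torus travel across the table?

2.2

From (1.6, 5.2) to (1.7, 7.4), the red torus covered √(0.1² + 2.2²) ≈ 2.2 units.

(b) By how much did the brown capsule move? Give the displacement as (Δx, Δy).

(0.7, 2.3)

From the two frames, the brown capsule sits at roughly (8.4, 5.8) before and (9.1, 8.1) after.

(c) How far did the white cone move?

2.7

The white cone was near (11.0, 2.6) before and (12.1, 5.1) after, so it travelled √(1.1² + 2.5²) ≈ 2.7 units.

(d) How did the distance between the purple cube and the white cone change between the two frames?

+1.4

They were about 7.2 units apart before and 8.6 after — 1.4 units further apart.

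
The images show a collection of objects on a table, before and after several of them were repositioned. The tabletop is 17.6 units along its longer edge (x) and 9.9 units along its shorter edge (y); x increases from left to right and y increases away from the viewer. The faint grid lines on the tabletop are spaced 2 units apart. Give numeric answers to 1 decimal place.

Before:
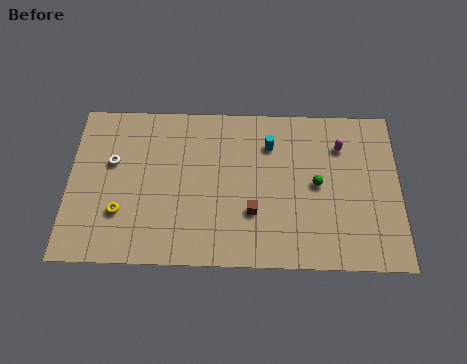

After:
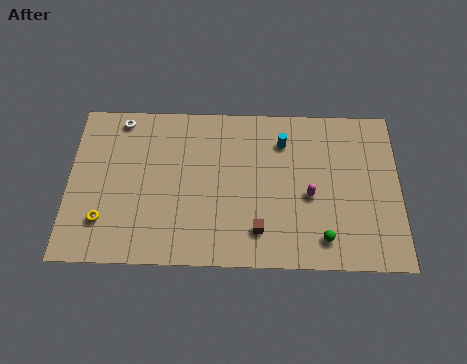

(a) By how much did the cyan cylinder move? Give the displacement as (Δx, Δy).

(0.7, 0.2)

The cyan cylinder started near (10.7, 7.4) and ended near (11.4, 7.6).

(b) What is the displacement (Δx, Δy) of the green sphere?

(0.3, -3.3)

The green sphere was at about (13.2, 5.0) and moved to about (13.5, 1.7).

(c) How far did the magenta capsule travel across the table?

3.5

From (14.5, 7.4) to (12.8, 4.3), the magenta capsule covered √(1.7² + 3.1²) ≈ 3.5 units.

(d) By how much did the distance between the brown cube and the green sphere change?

-0.4

The distance was about 3.8 in the first image and 3.4 in the second, so they moved 0.4 units closer together.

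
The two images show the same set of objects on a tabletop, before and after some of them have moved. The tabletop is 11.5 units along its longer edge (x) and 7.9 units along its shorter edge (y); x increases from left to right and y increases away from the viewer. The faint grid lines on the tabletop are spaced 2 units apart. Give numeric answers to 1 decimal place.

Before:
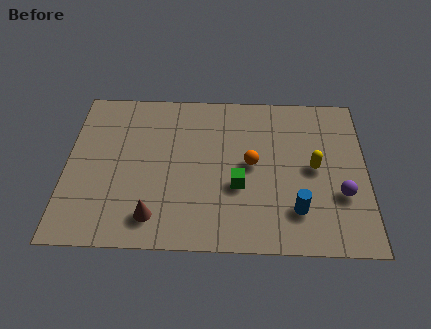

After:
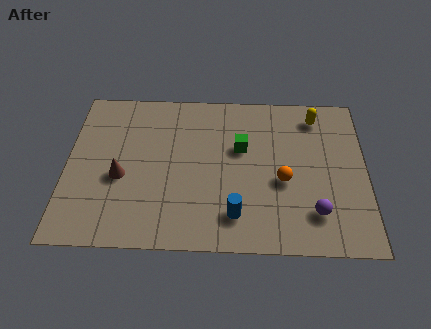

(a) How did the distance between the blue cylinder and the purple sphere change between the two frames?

+1.1

They were about 1.9 units apart before and 3.0 after — 1.1 units further apart.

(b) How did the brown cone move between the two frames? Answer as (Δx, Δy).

(-1.3, 1.9)

From the two frames, the brown cone sits at roughly (3.4, 1.4) before and (2.1, 3.3) after.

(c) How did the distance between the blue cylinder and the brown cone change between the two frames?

-0.7

They were about 5.4 units apart before and 4.7 after — 0.7 units closer together.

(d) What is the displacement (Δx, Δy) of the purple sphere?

(-1.0, -0.9)

From the two frames, the purple sphere sits at roughly (10.5, 2.7) before and (9.5, 1.8) after.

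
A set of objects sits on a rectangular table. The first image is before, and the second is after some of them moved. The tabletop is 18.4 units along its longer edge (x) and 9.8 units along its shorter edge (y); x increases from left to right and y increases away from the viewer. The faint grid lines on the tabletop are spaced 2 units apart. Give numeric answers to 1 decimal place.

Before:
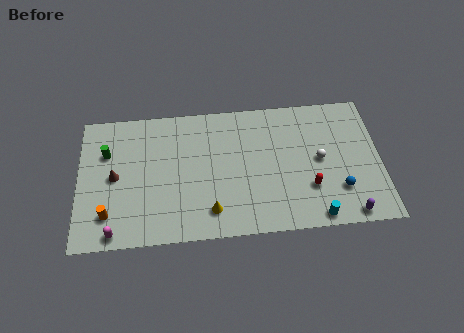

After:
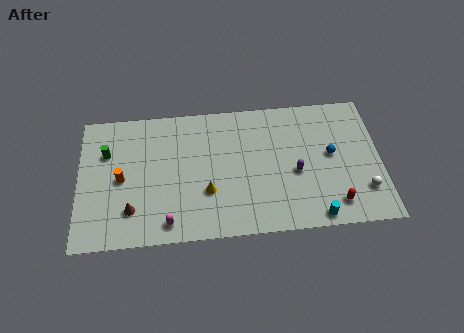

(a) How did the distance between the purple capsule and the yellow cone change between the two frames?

-2.9

Before: roughly 8.4 units apart; after: 5.5. That's 2.9 units closer together.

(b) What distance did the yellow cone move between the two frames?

1.4

From (8.0, 1.9) to (7.8, 3.3), the yellow cone covered √(0.2² + 1.4²) ≈ 1.4 units.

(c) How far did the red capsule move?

2.0

The red capsule moved from about (14.0, 3.0) to (15.5, 1.7), a distance of √(1.5² + 1.3²) ≈ 2.0.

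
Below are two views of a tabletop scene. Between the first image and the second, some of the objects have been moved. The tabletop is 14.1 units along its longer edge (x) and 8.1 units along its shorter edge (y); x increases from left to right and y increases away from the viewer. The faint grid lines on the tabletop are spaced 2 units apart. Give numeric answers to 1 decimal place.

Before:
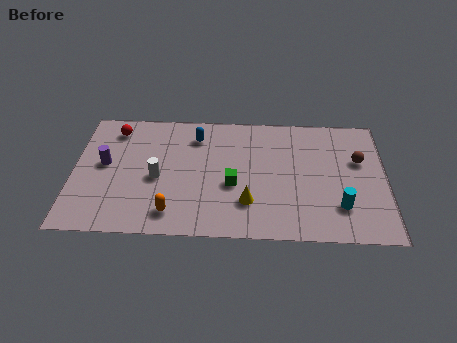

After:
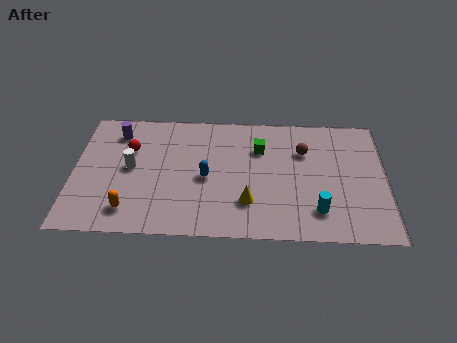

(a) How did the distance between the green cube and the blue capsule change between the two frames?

-0.4

The distance was about 3.5 in the first image and 3.1 in the second, so they moved 0.4 units closer together.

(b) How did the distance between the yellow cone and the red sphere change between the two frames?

-1.3

They were about 7.6 units apart before and 6.3 after — 1.3 units closer together.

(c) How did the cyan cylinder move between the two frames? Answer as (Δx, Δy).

(-1.0, -0.3)

The cyan cylinder started near (12.0, 2.1) and ended near (11.0, 1.8).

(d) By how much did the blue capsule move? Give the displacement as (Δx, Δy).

(0.5, -2.7)

The blue capsule started near (5.5, 6.4) and ended near (6.0, 3.7).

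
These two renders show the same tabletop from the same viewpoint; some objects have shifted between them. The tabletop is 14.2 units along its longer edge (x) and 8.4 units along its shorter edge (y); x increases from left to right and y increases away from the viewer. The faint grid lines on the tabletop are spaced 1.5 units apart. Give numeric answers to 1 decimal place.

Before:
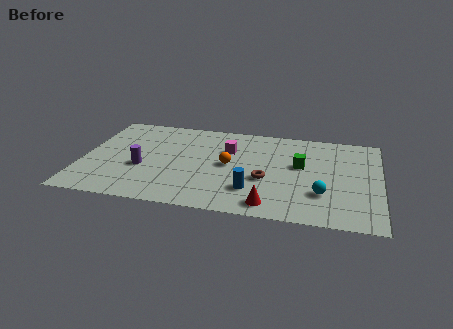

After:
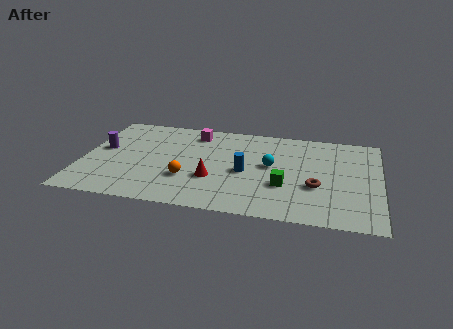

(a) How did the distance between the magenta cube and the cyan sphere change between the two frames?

-1.1

The distance was about 5.6 in the first image and 4.5 in the second, so they moved 1.1 units closer together.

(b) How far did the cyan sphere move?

3.3

The cyan sphere moved from about (11.5, 2.5) to (9.0, 4.6), a distance of √(2.5² + 2.1²) ≈ 3.3.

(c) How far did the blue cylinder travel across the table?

1.6

From (8.2, 2.2) to (7.8, 3.8), the blue cylinder covered √(0.4² + 1.6²) ≈ 1.6 units.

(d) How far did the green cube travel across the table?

2.1

The green cube was near (10.4, 4.9) before and (9.7, 2.9) after, so it travelled √(0.7² + 2.0²) ≈ 2.1 units.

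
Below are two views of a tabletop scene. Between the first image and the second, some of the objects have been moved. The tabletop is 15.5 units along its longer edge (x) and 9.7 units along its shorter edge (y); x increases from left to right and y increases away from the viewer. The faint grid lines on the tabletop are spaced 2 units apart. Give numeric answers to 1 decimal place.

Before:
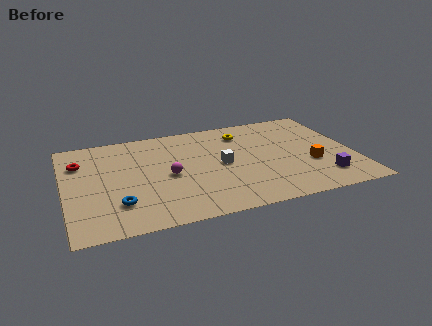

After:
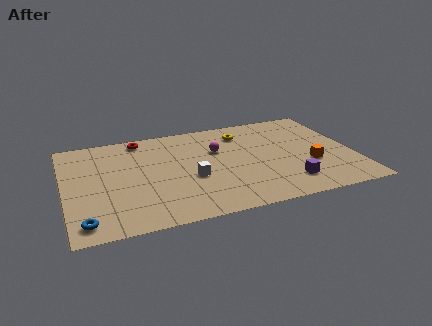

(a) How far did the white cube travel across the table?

1.9

From (8.4, 4.8) to (6.7, 3.9), the white cube covered √(1.7² + 0.9²) ≈ 1.9 units.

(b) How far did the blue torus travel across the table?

2.2

The blue torus was near (2.7, 2.5) before and (0.9, 1.3) after, so it travelled √(1.8² + 1.2²) ≈ 2.2 units.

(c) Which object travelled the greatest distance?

the red torus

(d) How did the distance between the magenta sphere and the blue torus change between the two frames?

+5.5

Before: roughly 3.4 units apart; after: 8.9. That's 5.5 units further apart.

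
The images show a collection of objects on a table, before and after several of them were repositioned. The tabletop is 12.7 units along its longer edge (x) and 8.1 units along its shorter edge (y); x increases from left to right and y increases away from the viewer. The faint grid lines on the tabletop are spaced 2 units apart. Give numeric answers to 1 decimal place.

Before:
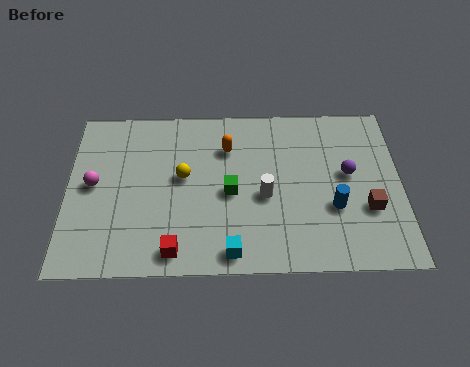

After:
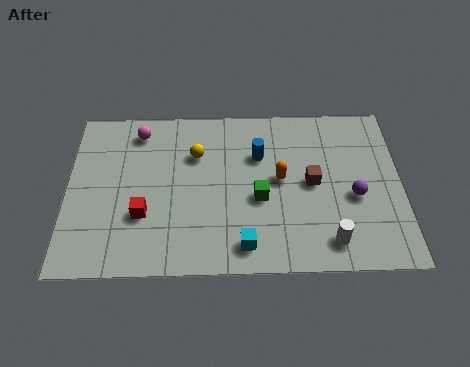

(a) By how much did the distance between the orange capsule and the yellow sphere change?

+1.3

Before: roughly 2.2 units apart; after: 3.5. That's 1.3 units further apart.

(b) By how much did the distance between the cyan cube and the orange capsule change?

-1.6

The distance was about 5.0 in the first image and 3.4 in the second, so they moved 1.6 units closer together.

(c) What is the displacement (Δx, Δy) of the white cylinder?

(2.4, -2.2)

The white cylinder started near (7.5, 3.5) and ended near (9.9, 1.3).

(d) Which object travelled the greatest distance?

the blue cylinder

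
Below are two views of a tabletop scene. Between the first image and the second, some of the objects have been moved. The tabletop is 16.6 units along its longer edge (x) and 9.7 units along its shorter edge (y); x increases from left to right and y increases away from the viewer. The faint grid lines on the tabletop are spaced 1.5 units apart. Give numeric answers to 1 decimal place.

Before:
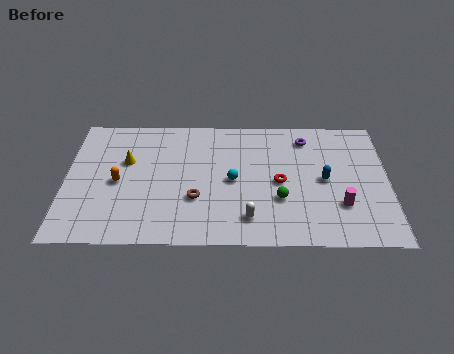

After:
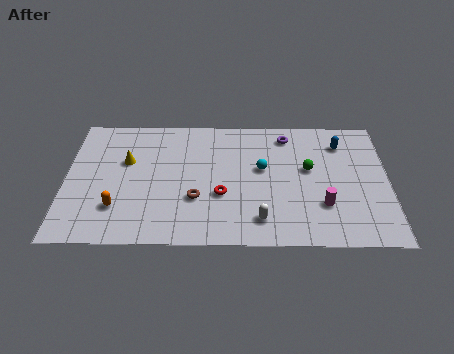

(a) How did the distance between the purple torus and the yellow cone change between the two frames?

-0.9

The distance was about 9.5 in the first image and 8.6 in the second, so they moved 0.9 units closer together.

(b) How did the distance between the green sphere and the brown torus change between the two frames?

+1.9

Before: roughly 4.3 units apart; after: 6.2. That's 1.9 units further apart.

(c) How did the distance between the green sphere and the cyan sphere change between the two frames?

-0.4

They were about 2.8 units apart before and 2.4 after — 0.4 units closer together.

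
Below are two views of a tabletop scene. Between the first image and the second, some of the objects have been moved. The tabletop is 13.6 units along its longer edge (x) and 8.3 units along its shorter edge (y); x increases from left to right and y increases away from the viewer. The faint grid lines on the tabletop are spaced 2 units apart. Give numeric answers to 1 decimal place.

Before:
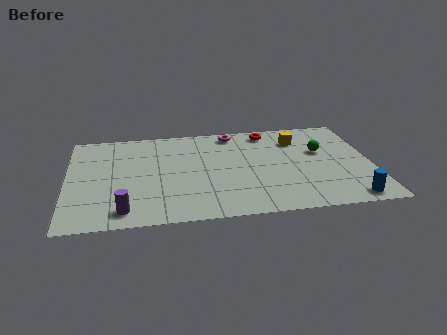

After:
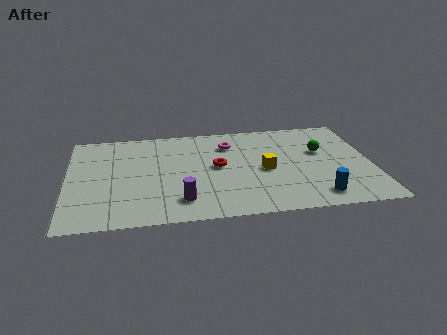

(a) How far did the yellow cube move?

3.0

The yellow cube moved from about (10.4, 6.3) to (8.8, 3.8), a distance of √(1.6² + 2.5²) ≈ 3.0.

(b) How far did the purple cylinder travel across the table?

2.5

The purple cylinder moved from about (2.5, 1.2) to (5.0, 1.7), a distance of √(2.5² + 0.5²) ≈ 2.5.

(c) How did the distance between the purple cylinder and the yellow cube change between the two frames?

-5.1

Before: roughly 9.4 units apart; after: 4.3. That's 5.1 units closer together.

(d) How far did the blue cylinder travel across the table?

1.5

The blue cylinder was near (12.4, 0.9) before and (11.0, 1.3) after, so it travelled √(1.4² + 0.4²) ≈ 1.5 units.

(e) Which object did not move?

the green sphere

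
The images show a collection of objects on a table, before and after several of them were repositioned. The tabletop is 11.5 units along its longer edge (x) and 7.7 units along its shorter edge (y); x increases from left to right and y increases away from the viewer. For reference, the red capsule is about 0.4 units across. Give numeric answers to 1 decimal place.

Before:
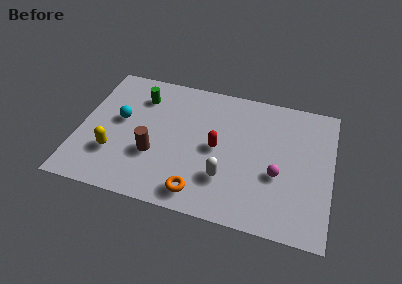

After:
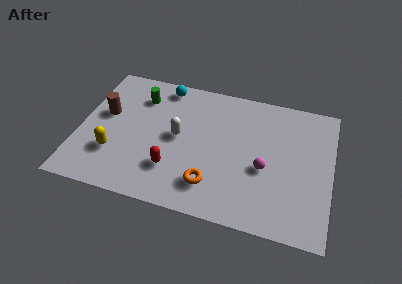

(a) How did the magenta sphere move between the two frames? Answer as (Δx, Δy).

(-0.6, 0.2)

The magenta sphere was at about (9.1, 3.0) and moved to about (8.5, 3.2).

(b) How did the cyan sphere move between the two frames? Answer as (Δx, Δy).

(1.8, 2.5)

The cyan sphere started near (1.8, 4.3) and ended near (3.6, 6.8).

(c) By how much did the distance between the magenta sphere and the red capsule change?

+1.3

Before: roughly 2.9 units apart; after: 4.2. That's 1.3 units further apart.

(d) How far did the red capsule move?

2.5

The red capsule was near (6.3, 3.8) before and (4.4, 2.1) after, so it travelled √(1.9² + 1.7²) ≈ 2.5 units.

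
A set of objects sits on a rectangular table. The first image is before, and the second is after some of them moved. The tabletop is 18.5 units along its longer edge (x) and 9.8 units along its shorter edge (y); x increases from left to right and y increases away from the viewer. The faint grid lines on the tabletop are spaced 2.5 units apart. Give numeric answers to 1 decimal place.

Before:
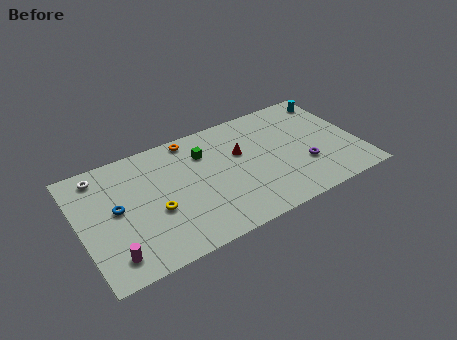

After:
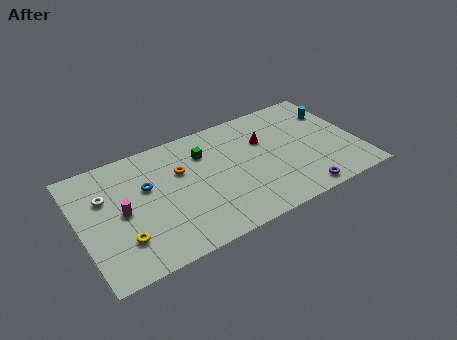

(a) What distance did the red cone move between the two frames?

1.7

The red cone was near (10.8, 6.1) before and (12.5, 6.5) after, so it travelled √(1.7² + 0.4²) ≈ 1.7 units.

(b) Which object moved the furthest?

the magenta cylinder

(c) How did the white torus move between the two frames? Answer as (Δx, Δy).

(0.1, -1.9)

The white torus started near (1.7, 8.4) and ended near (1.8, 6.5).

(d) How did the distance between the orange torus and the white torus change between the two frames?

-1.1

Before: roughly 6.1 units apart; after: 5.0. That's 1.1 units closer together.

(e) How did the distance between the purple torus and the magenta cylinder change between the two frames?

-1.1

They were about 13.1 units apart before and 12.0 after — 1.1 units closer together.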